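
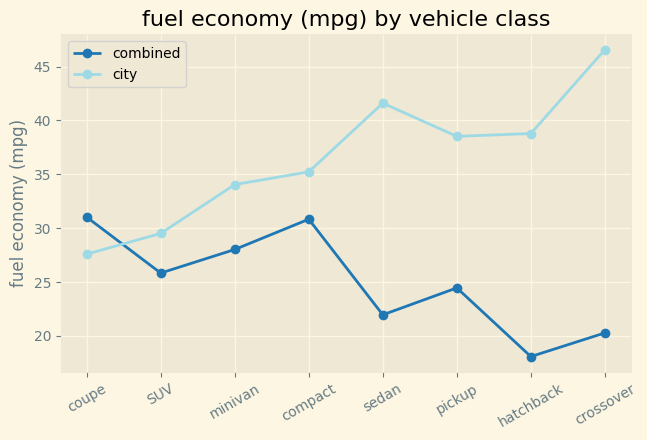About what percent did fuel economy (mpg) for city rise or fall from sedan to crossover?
≈ +12.5%

sedan ≈ 40, crossover ≈ 45; (45 − 40) / 40 ≈ +12.5%.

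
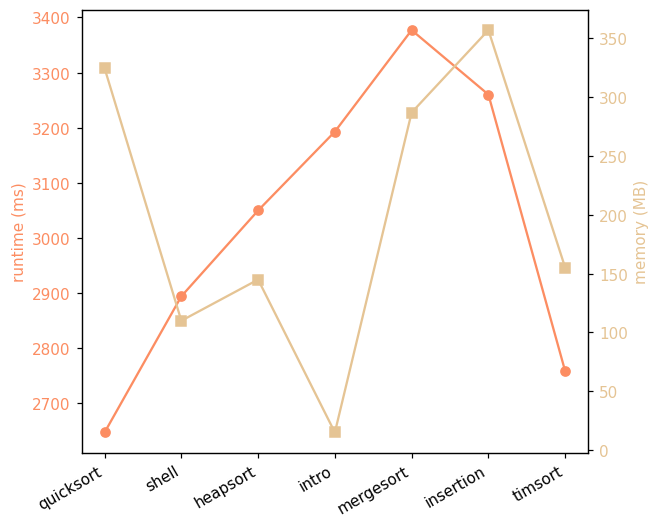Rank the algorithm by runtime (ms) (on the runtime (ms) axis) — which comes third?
Top 4 (on the runtime (ms) axis): mergesort ≈ 3400, insertion ≈ 3300, intro ≈ 3200, heapsort ≈ 3000.

intro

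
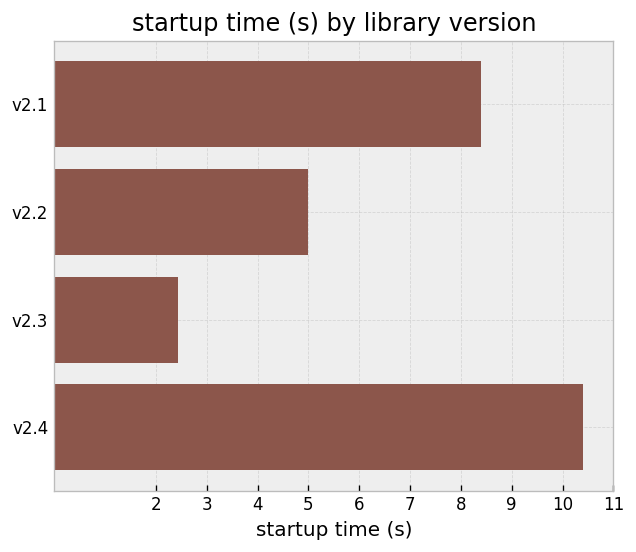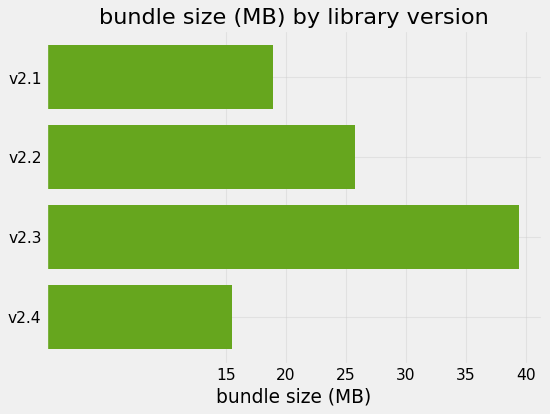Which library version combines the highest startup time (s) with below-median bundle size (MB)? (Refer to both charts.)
Chart 2 median bundle size (MB) ≈ 20; below-median library versions: v2.1, v2.4. Among those, v2.4 has the highest startup time (s) (≈ 10).

v2.4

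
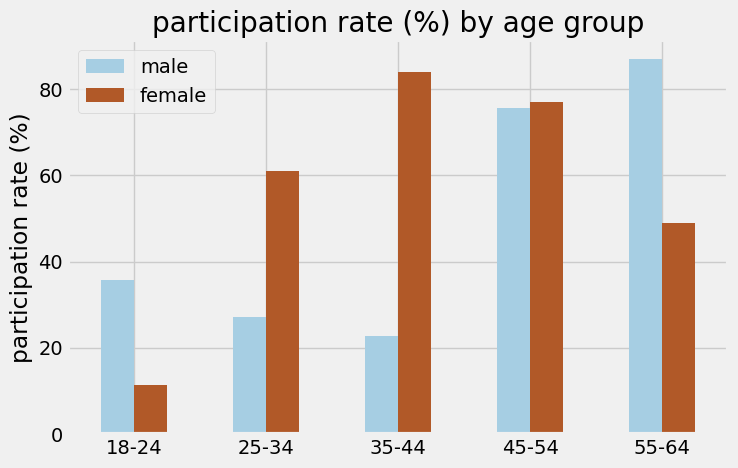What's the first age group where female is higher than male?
18-24: female ≈ 10 vs male ≈ 40 (not yet); 25-34: female ≈ 60 vs male ≈ 30 (first crossover).

25-34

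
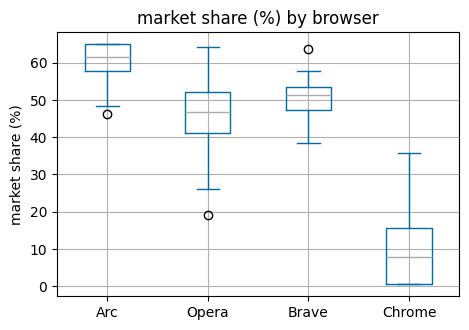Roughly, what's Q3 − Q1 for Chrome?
Q3 ≈ 15, Q1 ≈ 0; IQR ≈ 15.

≈ 15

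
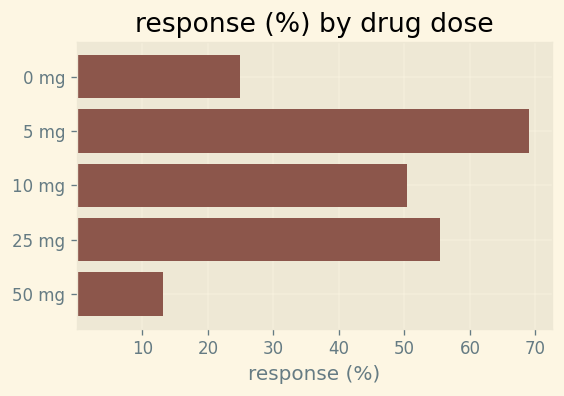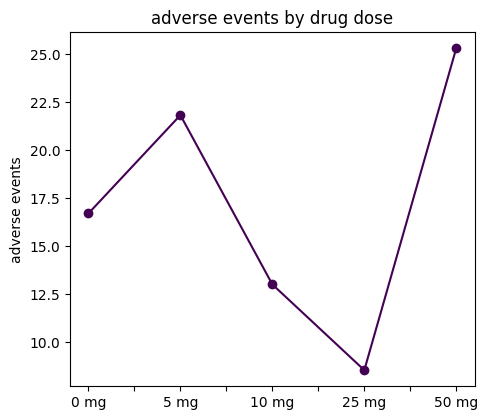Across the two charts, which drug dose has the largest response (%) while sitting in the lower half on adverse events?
25 mg

Chart 2 median adverse events ≈ 15; below-median drug doses: 10 mg, 25 mg. Among those, 25 mg has the highest response (%) (≈ 60).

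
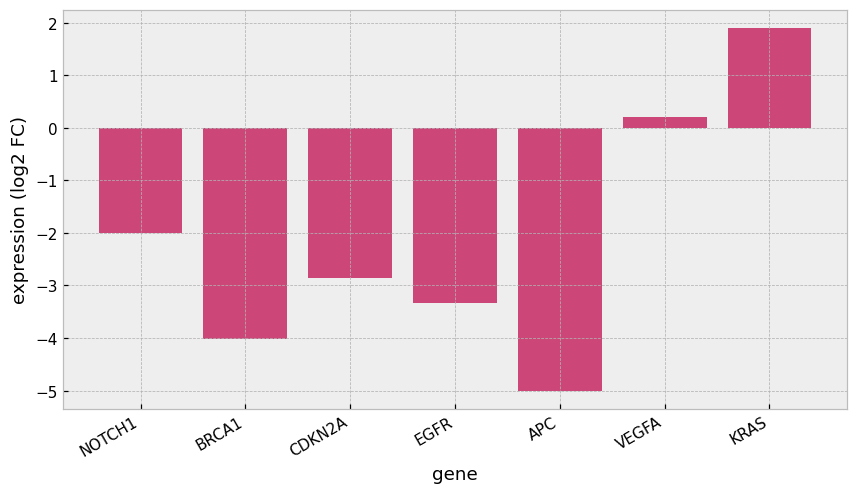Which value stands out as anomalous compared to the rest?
KRAS

KRAS ≈ 2; the rest sit between ≈ -5 and ≈ 0.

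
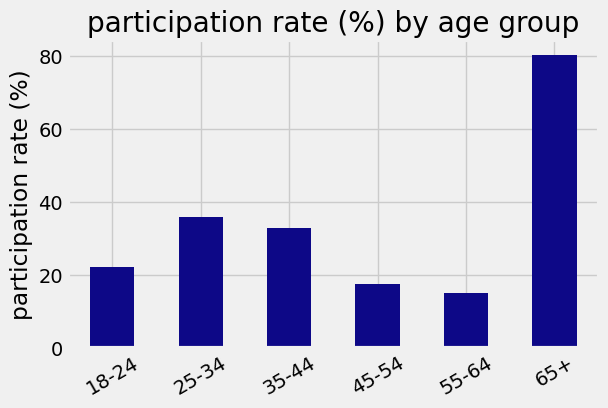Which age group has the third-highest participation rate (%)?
Top 4: 65+ ≈ 80, 25-34 ≈ 40, 35-44 ≈ 30, 18-24 ≈ 20.

35-44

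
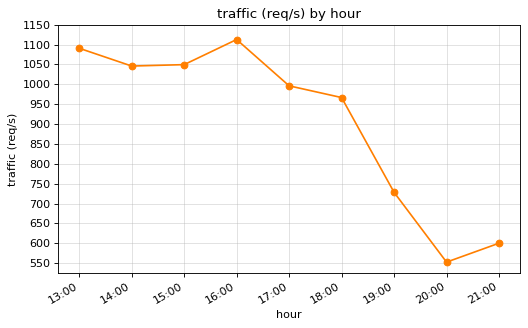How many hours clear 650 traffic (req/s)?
7

Above 650: 13:00, 14:00, 15:00, 16:00, 17:00, 18:00, 19:00.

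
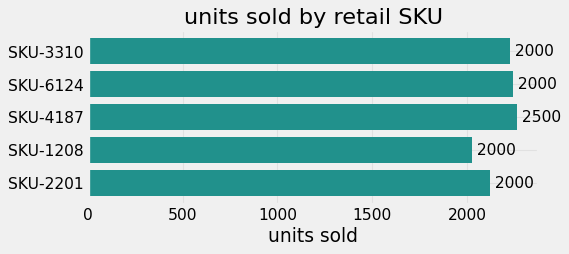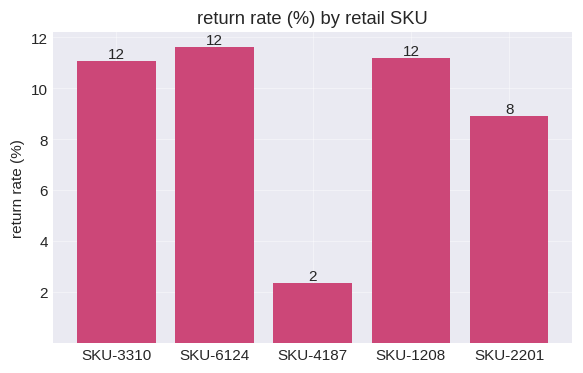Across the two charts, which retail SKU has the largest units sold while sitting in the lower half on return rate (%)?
SKU-4187

Chart 2 median return rate (%) ≈ 12; below-median retail SKUs: SKU-4187, SKU-2201. Among those, SKU-4187 has the highest units sold (≈ 2500).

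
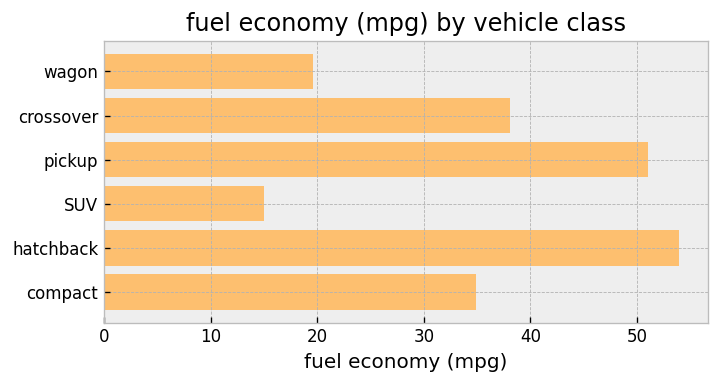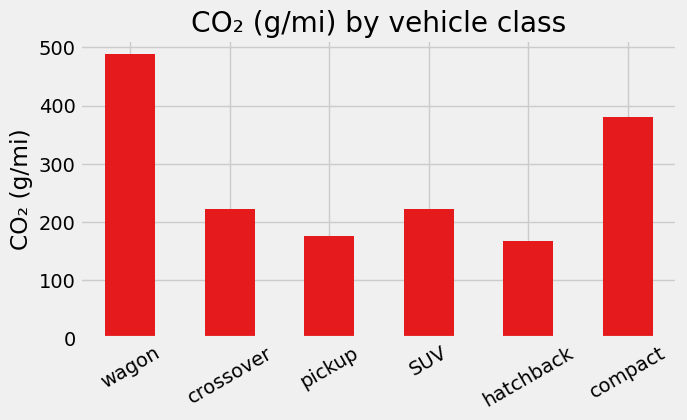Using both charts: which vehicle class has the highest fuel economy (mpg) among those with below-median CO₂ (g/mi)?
hatchback

Chart 2 median CO₂ (g/mi) ≈ 200; below-median vehicle classes: pickup, SUV, hatchback. Among those, hatchback has the highest fuel economy (mpg) (≈ 55).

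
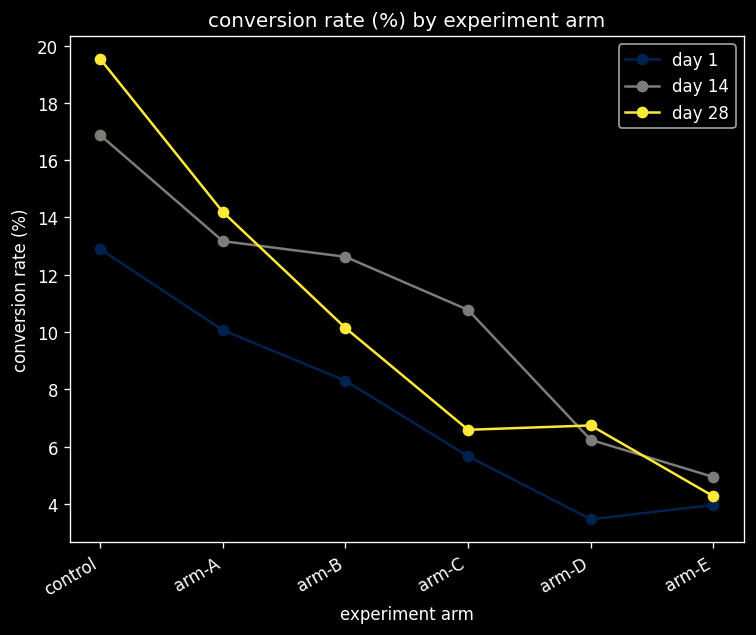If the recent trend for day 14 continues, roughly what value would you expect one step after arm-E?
≈ 1

Last three: 10, 6, 4 → slope ≈ -3/step → next ≈ 1.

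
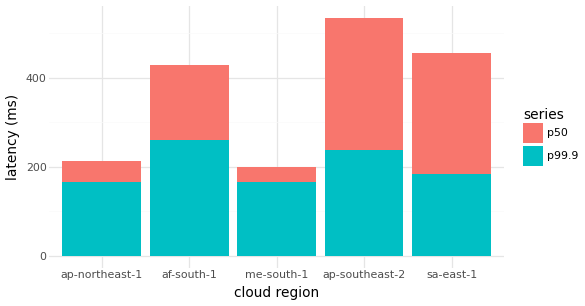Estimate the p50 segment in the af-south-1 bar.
p50 top ≈ 450, bottom ≈ 250; segment ≈ 200.

≈ 200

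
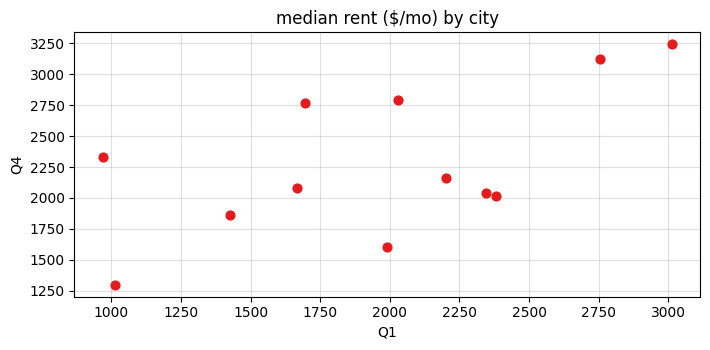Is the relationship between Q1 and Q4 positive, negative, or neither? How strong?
Points are positively correlated; moderate (|r| ≈ 0.6).

positive, moderate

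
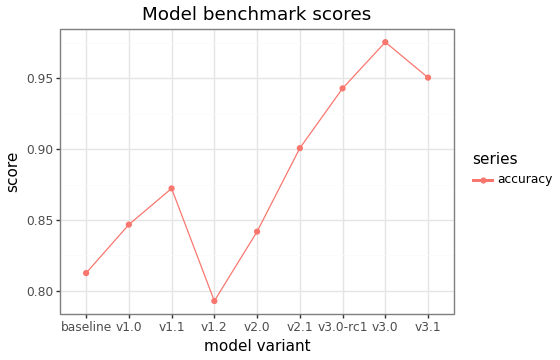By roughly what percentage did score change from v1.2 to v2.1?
≈ +12.5%

v1.2 ≈ 0.80, v2.1 ≈ 0.90; (0.90 − 0.80) / 0.80 ≈ +12.5%.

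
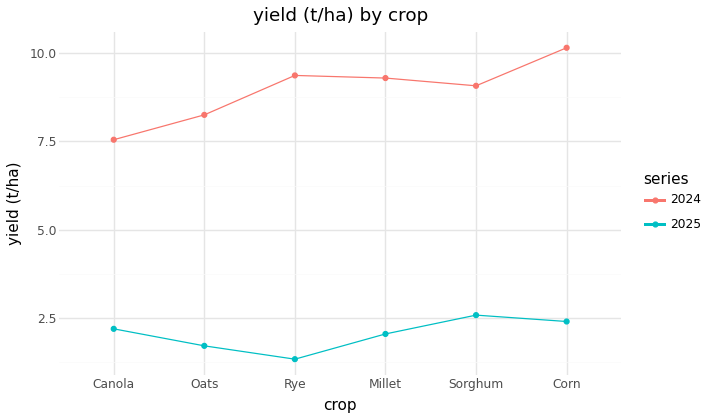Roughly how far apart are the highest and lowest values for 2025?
≈ 2

Max Sorghum ≈ 3, min Rye ≈ 1; range ≈ 2.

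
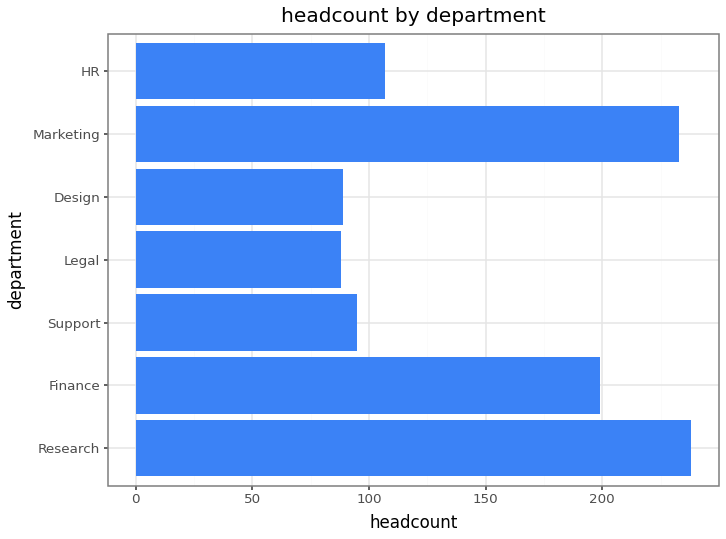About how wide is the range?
≈ 160

Max Research ≈ 240, min Legal ≈ 80; range ≈ 160.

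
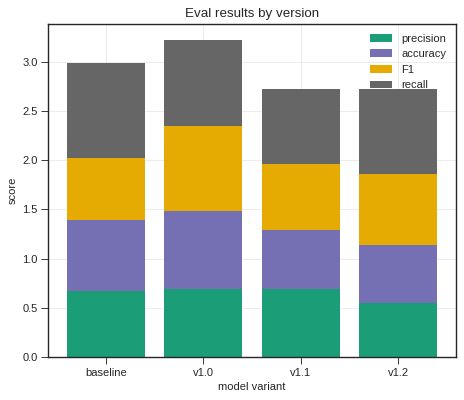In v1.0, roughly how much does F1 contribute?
≈ 1.0

F1 top ≈ 2.5, bottom ≈ 1.5; segment ≈ 1.0.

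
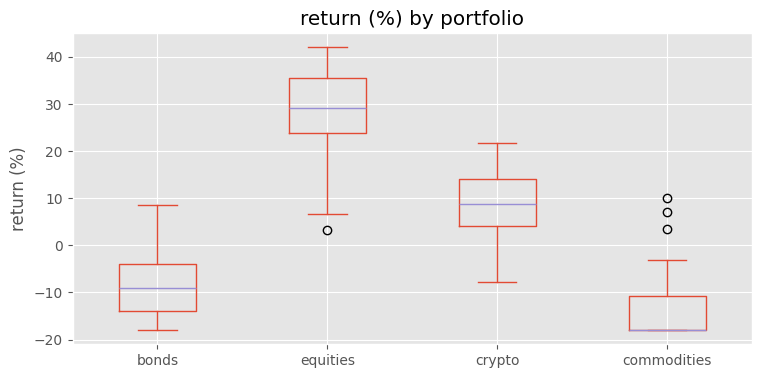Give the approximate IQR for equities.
≈ 10

Q3 ≈ 35, Q1 ≈ 25; IQR ≈ 10.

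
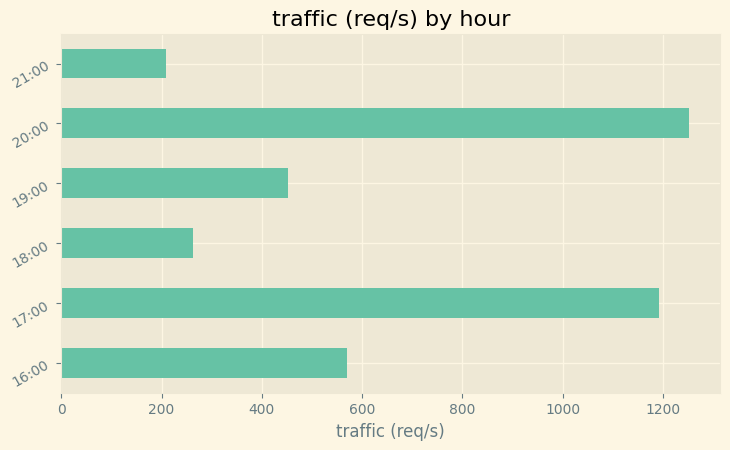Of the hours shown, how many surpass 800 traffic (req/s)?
2

Above 800: 17:00, 20:00.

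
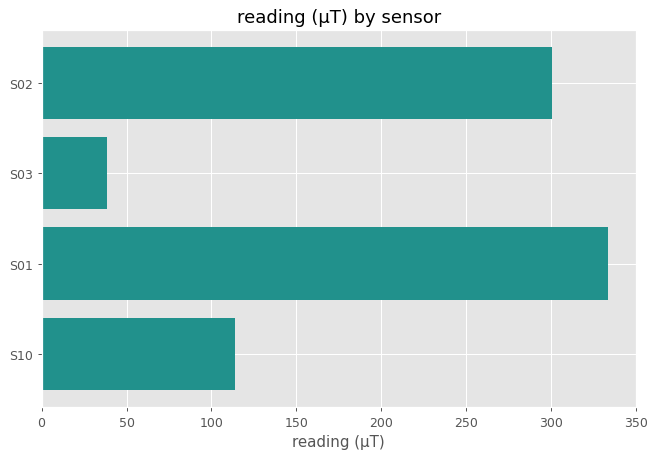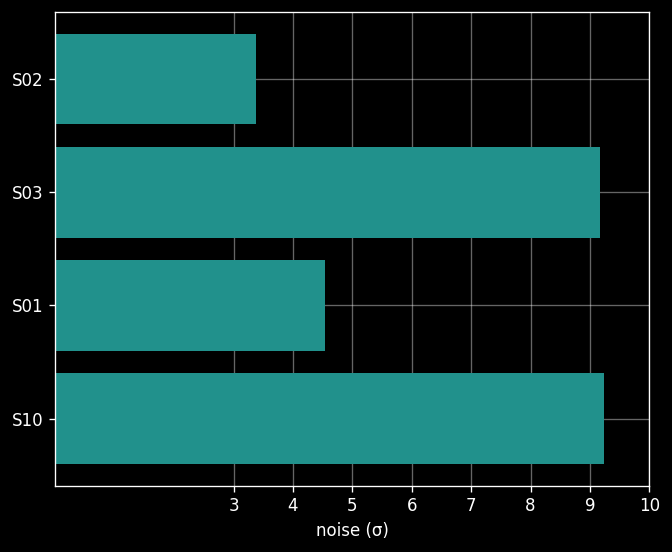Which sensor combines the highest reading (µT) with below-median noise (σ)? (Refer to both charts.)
Chart 2 median noise (σ) ≈ 7; below-median sensors: S02, S01. Among those, S01 has the highest reading (µT) (≈ 350).

S01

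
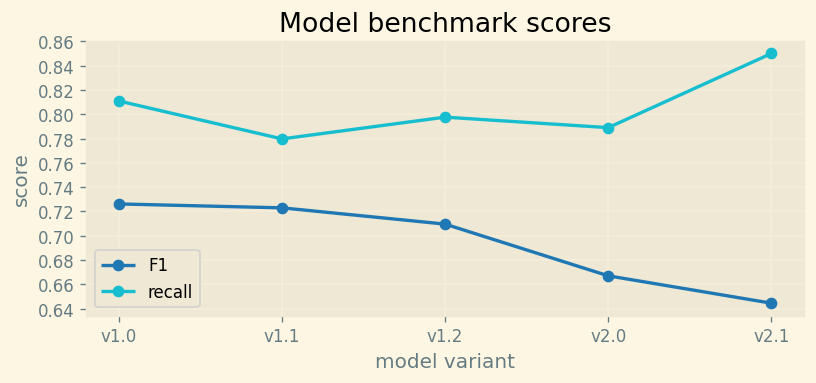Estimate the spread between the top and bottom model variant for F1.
≈ 0.08

Max v1.0 ≈ 0.72, min v2.1 ≈ 0.64; range ≈ 0.08.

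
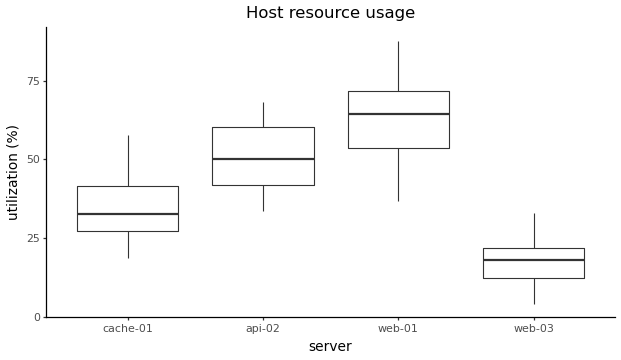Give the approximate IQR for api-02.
Q3 ≈ 60, Q1 ≈ 40; IQR ≈ 20.

≈ 20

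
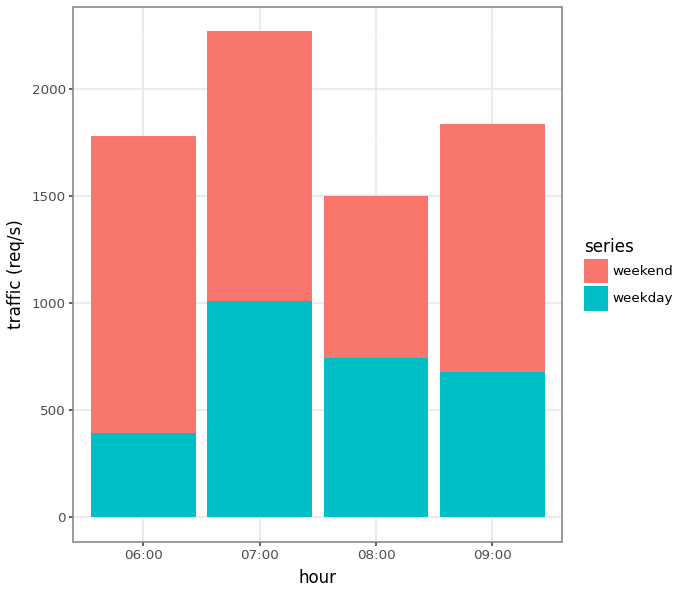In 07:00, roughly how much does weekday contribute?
≈ 1000

weekday top ≈ 1000, bottom ≈ 0; segment ≈ 1000.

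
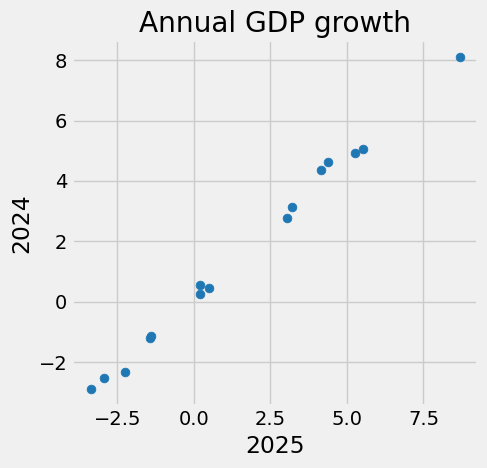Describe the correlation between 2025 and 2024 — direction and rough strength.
Points are positively correlated; strong (|r| ≈ 1.0).

positive, strong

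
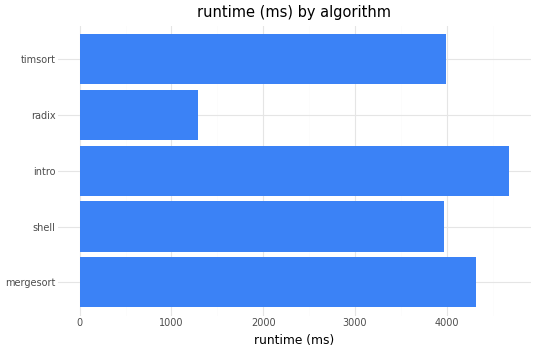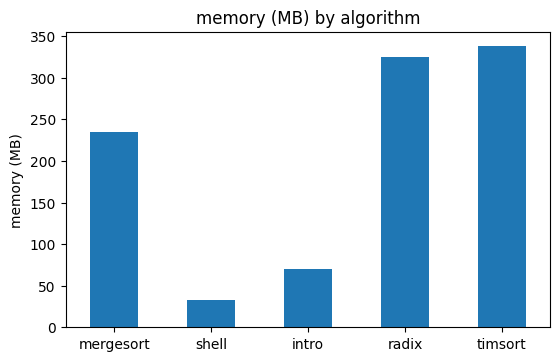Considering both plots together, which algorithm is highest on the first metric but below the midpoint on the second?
intro

Chart 2 median memory (MB) ≈ 250; below-median algorithms: shell, intro. Among those, intro has the highest runtime (ms) (≈ 4500).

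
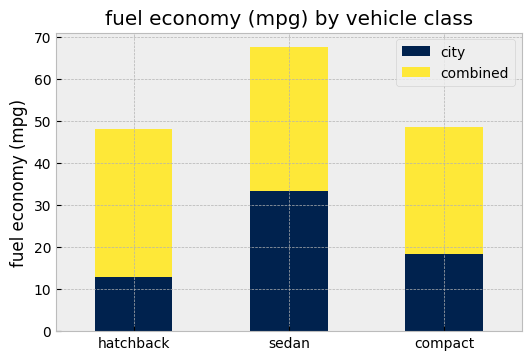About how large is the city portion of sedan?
≈ 30

city top ≈ 30, bottom ≈ 0; segment ≈ 30.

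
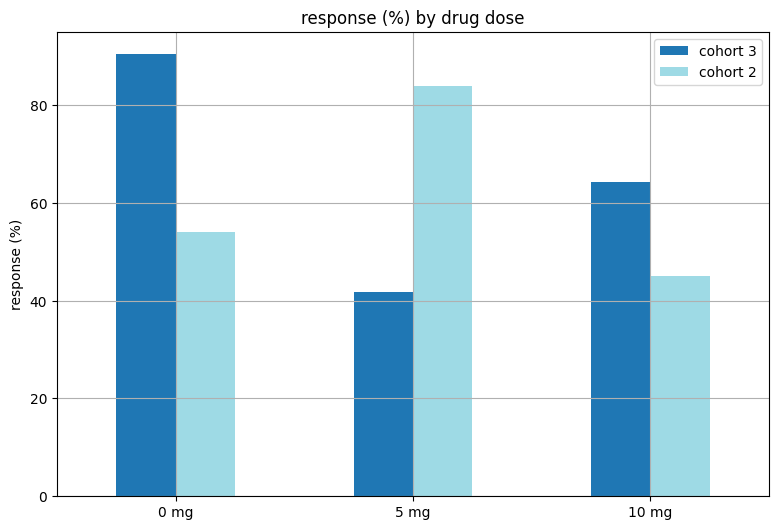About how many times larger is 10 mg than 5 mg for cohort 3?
≈ 1.5×

10 mg ≈ 60, 5 mg ≈ 40; 60/40 ≈ 1.5.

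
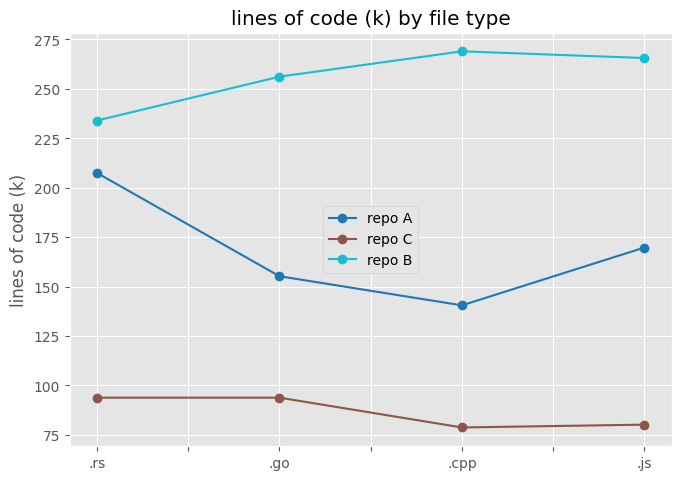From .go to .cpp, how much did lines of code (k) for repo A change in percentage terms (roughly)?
≈ -12.5%

.go ≈ 160, .cpp ≈ 140; (140 − 160) / 160 ≈ -12.5%.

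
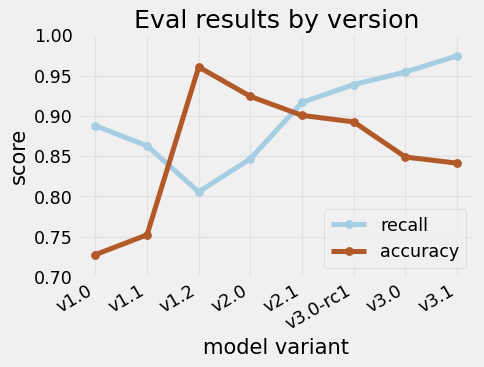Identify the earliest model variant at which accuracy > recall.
v1.1: accuracy ≈ 0.75 vs recall ≈ 0.85 (not yet); v1.2: accuracy ≈ 0.95 vs recall ≈ 0.80 (first crossover).

v1.2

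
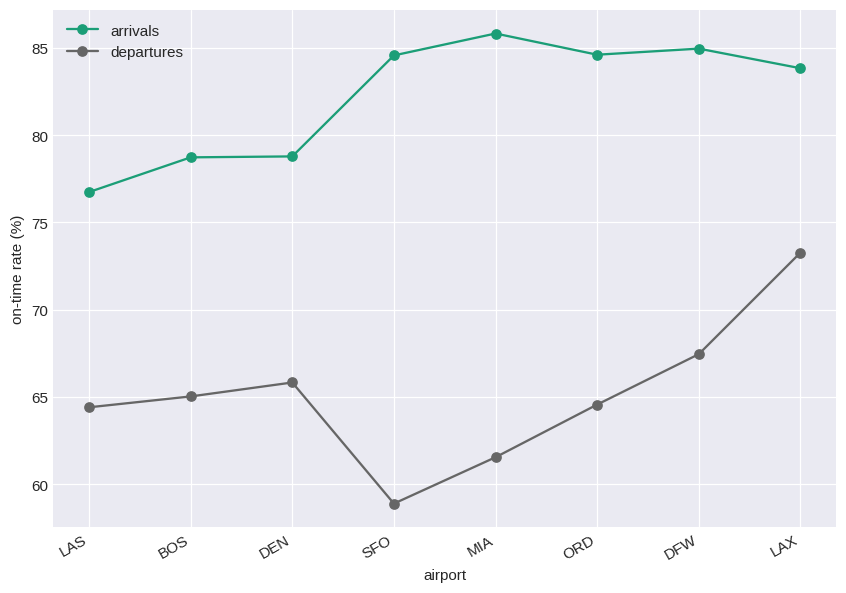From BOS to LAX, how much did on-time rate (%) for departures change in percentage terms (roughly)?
≈ +15.4%

BOS ≈ 65, LAX ≈ 75; (75 − 65) / 65 ≈ +15.4%.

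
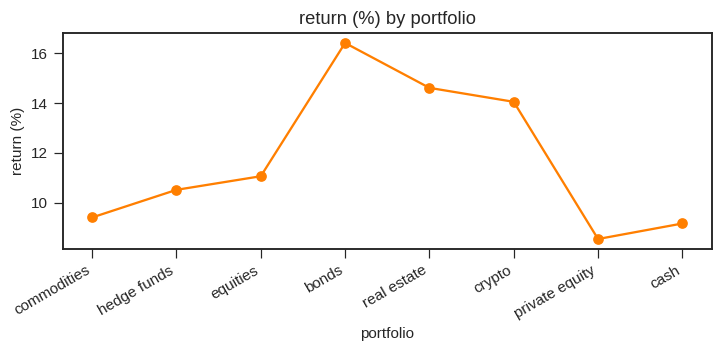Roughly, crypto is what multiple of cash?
≈ 1.56×

crypto ≈ 14, cash ≈ 9; 14/9 ≈ 1.56.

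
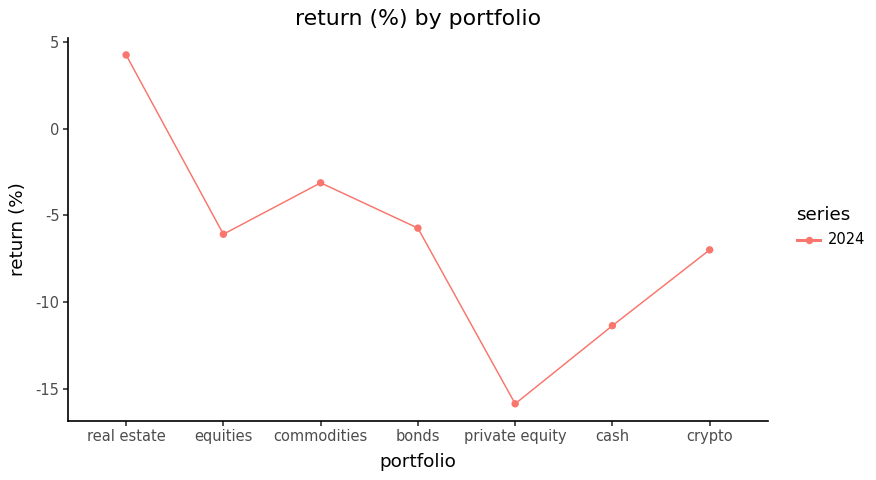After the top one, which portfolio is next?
commodities

Top 3: real estate ≈ 4, commodities ≈ -4, bonds ≈ -6.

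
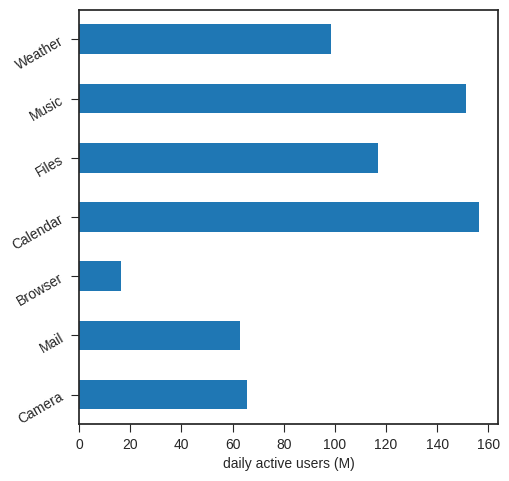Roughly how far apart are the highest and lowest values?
≈ 140

Max Calendar ≈ 160, min Browser ≈ 20; range ≈ 140.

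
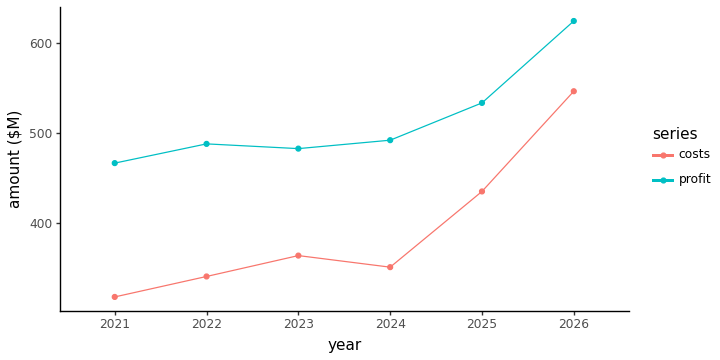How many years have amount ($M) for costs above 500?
1

Above 500: 2026.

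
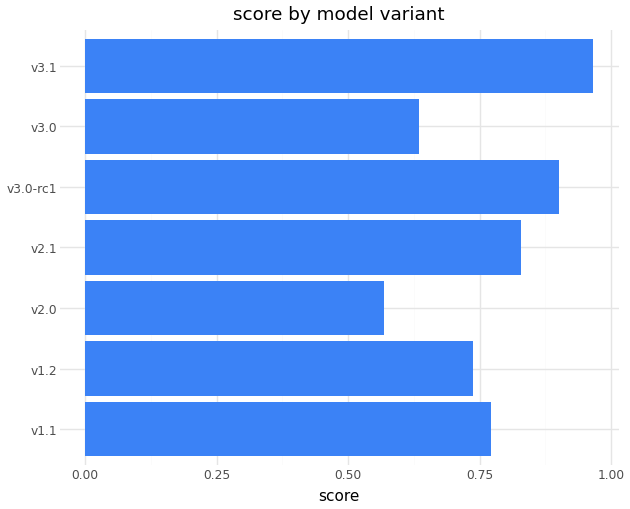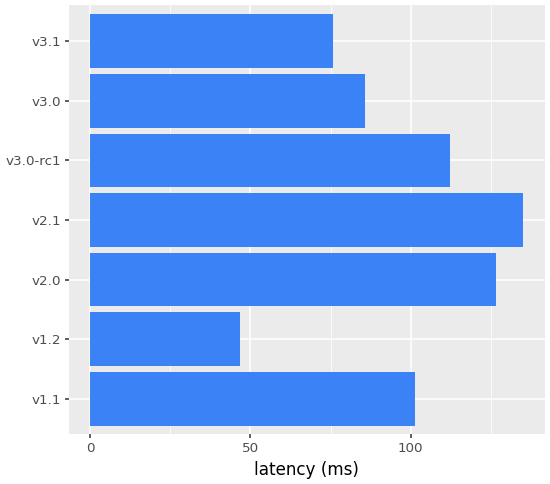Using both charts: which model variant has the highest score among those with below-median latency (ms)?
Chart 2 median latency (ms) ≈ 100; below-median model variants: v1.2, v3.0, v3.1. Among those, v3.1 has the highest score (≈ 1).

v3.1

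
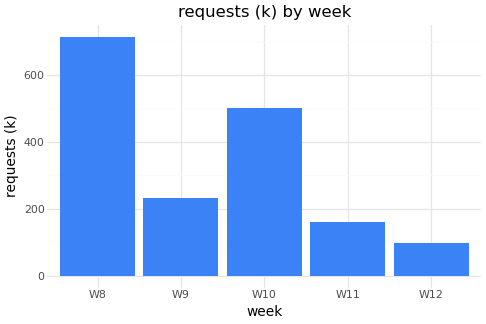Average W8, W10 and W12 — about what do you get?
≈ 433

(700 + 500 + 100) / 3 ≈ 433.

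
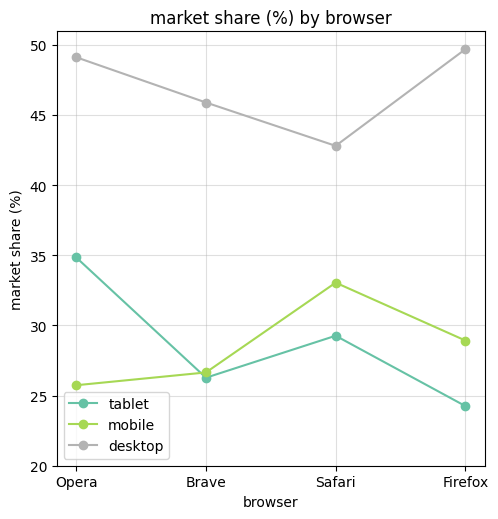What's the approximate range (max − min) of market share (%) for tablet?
≈ 10

Max Opera ≈ 35, min Firefox ≈ 25; range ≈ 10.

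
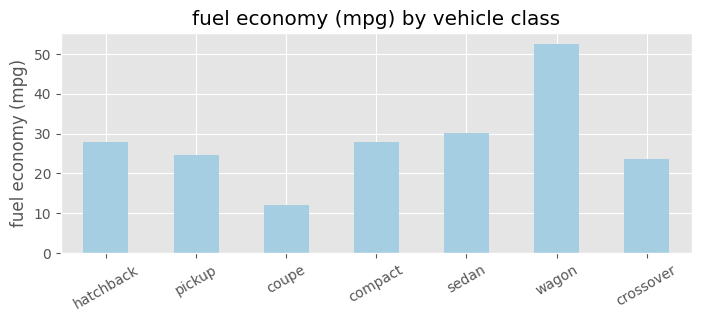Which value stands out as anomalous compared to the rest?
wagon ≈ 55; the rest sit between ≈ 10 and ≈ 30.

wagon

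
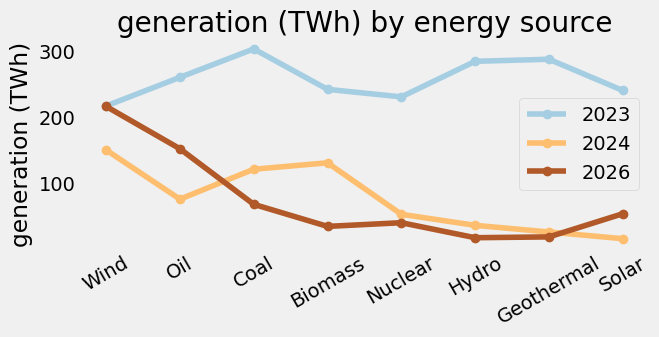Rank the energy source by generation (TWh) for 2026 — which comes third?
Top 4 for 2026: Wind ≈ 225, Oil ≈ 150, Coal ≈ 75, Solar ≈ 50.

Coal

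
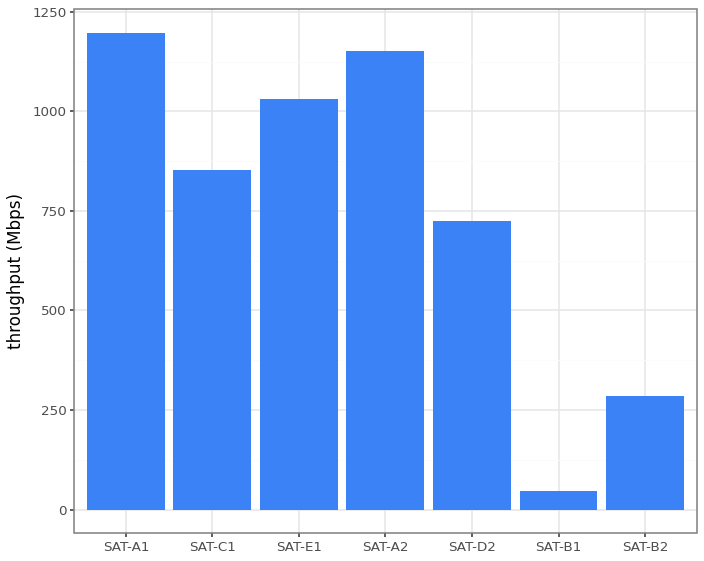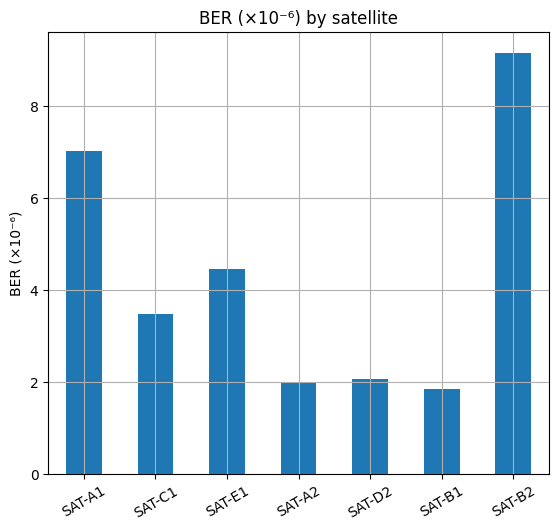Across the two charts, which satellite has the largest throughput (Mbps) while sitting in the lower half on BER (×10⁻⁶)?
Chart 2 median BER (×10⁻⁶) ≈ 3; below-median satellites: SAT-A2, SAT-D2, SAT-B1. Among those, SAT-A2 has the highest throughput (Mbps) (≈ 1200).

SAT-A2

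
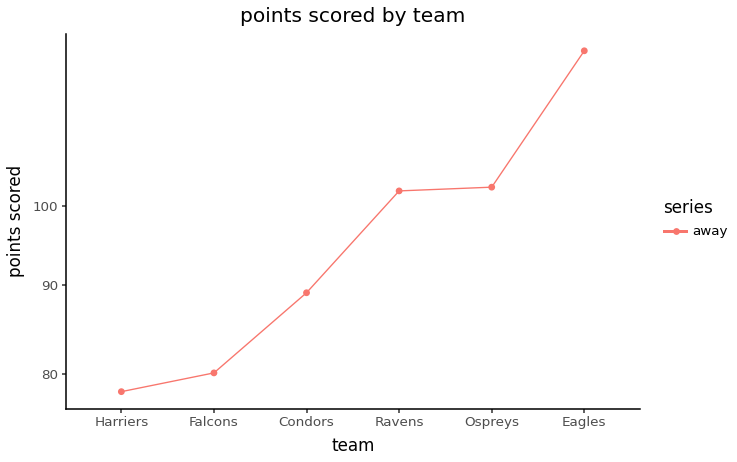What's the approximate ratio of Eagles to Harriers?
Eagles ≈ 125, Harriers ≈ 80; 125/80 ≈ 1.56.

≈ 1.56×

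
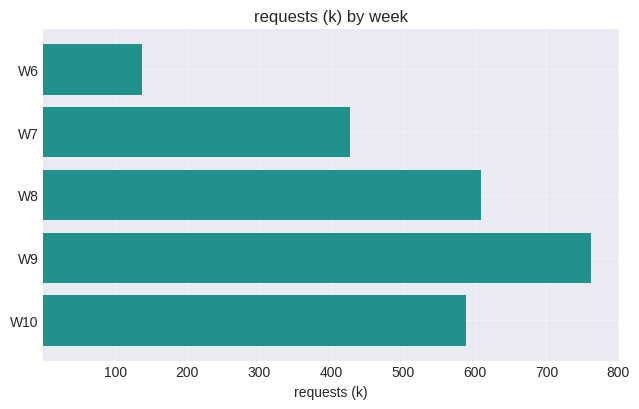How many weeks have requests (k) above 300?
4

Above 300: W7, W8, W9, W10.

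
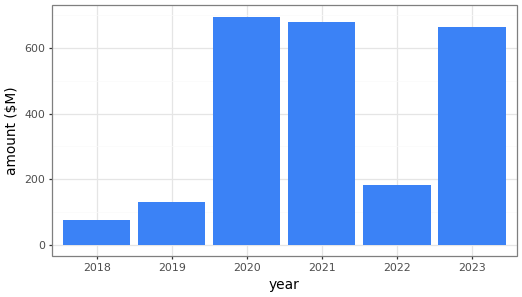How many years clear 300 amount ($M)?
3

Above 300: 2020, 2021, 2023.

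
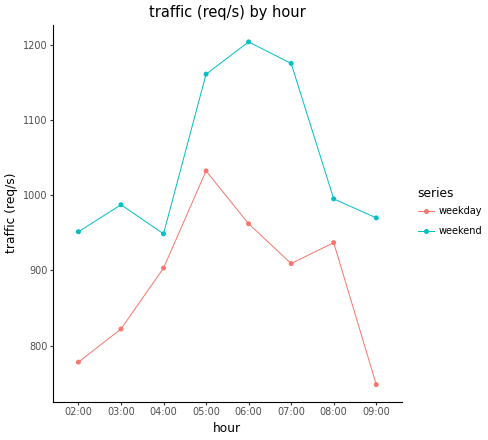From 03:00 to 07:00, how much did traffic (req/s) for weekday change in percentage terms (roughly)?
≈ +12.5%

03:00 ≈ 800, 07:00 ≈ 900; (900 − 800) / 800 ≈ +12.5%.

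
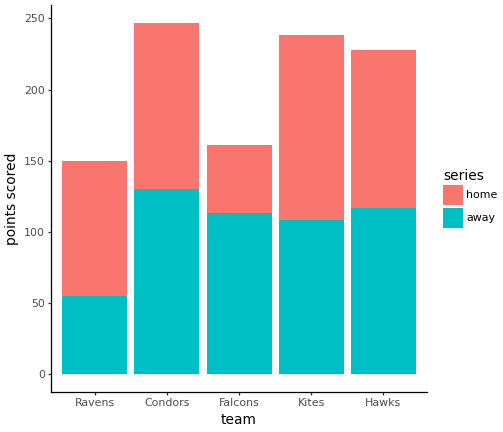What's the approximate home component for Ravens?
home top ≈ 150, bottom ≈ 50; segment ≈ 100.

≈ 100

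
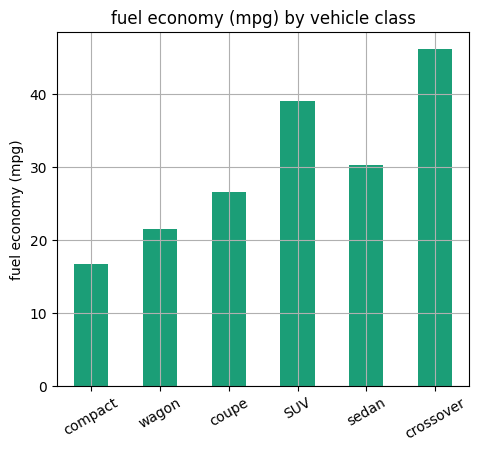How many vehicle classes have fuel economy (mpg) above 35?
Above 35: SUV, crossover.

2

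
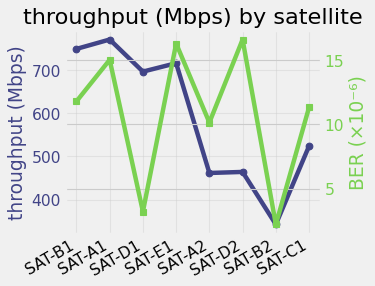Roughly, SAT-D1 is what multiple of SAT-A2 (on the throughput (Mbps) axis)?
≈ 1.56×

SAT-D1 ≈ 700, SAT-A2 ≈ 450; 700/450 ≈ 1.56.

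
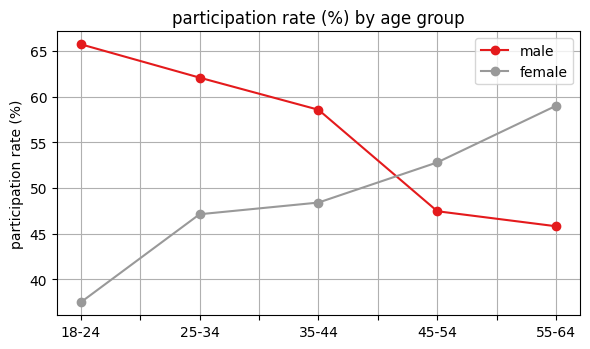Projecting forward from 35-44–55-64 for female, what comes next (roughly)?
≈ 65

Last three: 50, 55, 60 → slope ≈ 5/step → next ≈ 65.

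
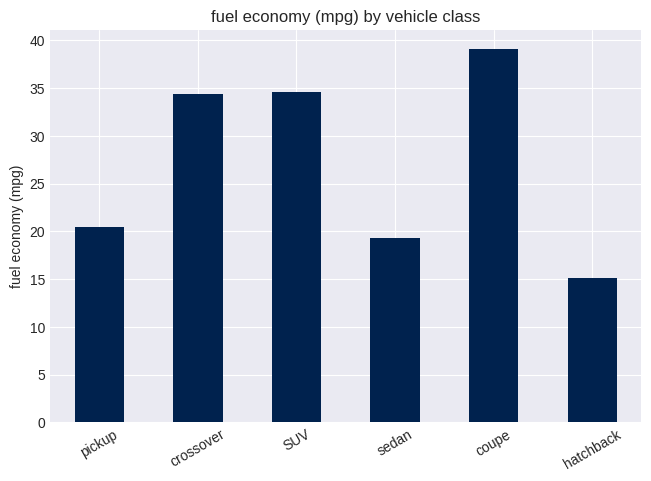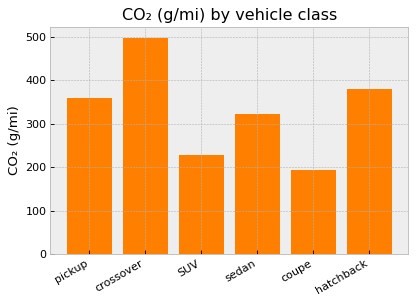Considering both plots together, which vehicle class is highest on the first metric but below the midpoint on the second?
Chart 2 median CO₂ (g/mi) ≈ 350; below-median vehicle classes: SUV, sedan, coupe. Among those, coupe has the highest fuel economy (mpg) (≈ 40).

coupe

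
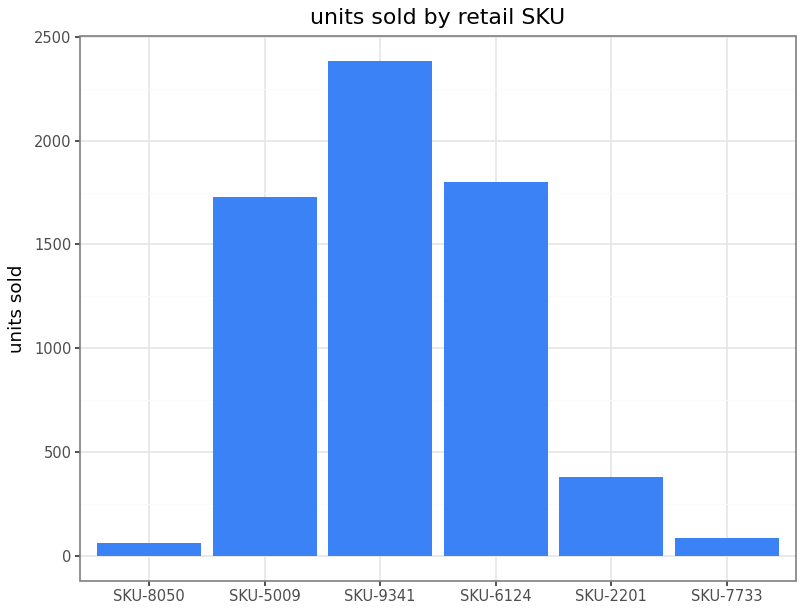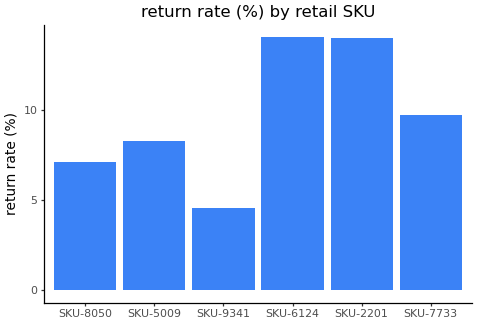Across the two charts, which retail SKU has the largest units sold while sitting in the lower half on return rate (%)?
SKU-9341

Chart 2 median return rate (%) ≈ 10; below-median retail SKUs: SKU-8050, SKU-5009, SKU-9341. Among those, SKU-9341 has the highest units sold (≈ 2500).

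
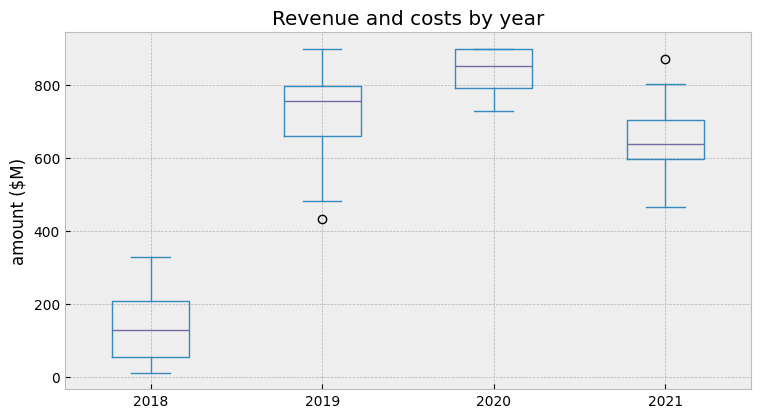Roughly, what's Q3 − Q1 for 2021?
Q3 ≈ 700, Q1 ≈ 600; IQR ≈ 100.

≈ 100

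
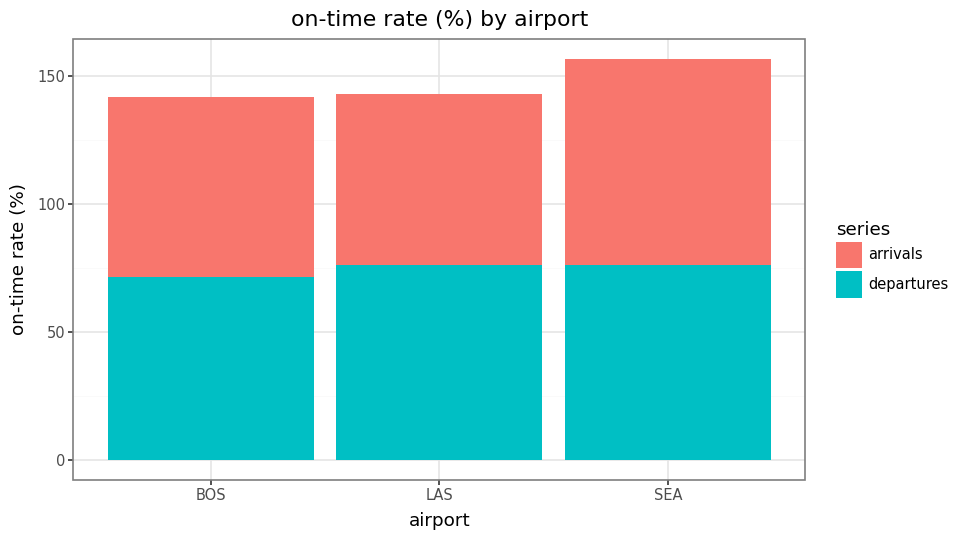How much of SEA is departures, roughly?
departures top ≈ 80, bottom ≈ 0; segment ≈ 80.

≈ 80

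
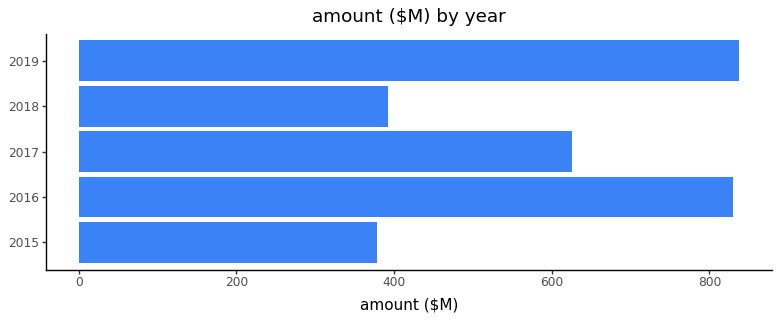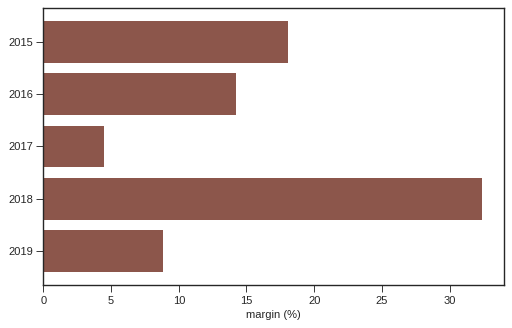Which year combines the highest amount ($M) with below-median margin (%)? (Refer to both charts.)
Chart 2 median margin (%) ≈ 15; below-median years: 2017, 2019. Among those, 2019 has the highest amount ($M) (≈ 800).

2019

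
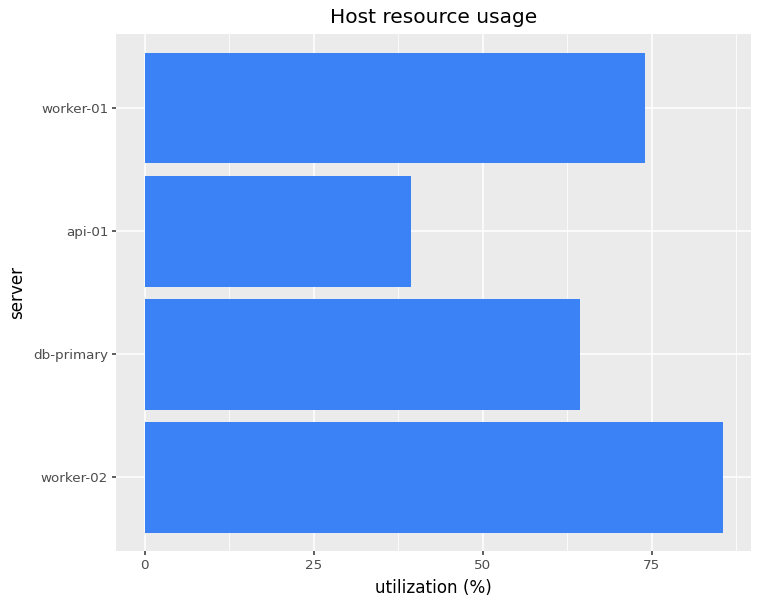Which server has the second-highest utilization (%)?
worker-01

Top 3: worker-02 ≈ 90, worker-01 ≈ 70, db-primary ≈ 60.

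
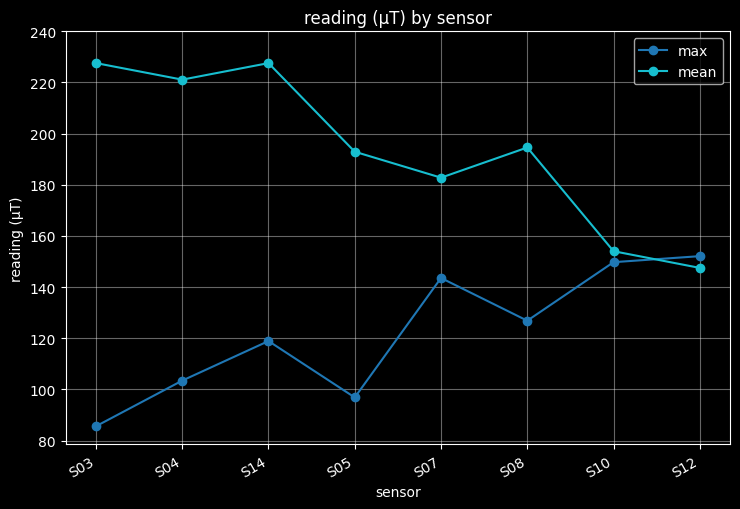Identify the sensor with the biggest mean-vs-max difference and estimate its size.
S03, ≈ 140 µT

S03: mean ≈ 220, max ≈ 80 → gap ≈ 140. Next-largest (S04) is only ≈ 120.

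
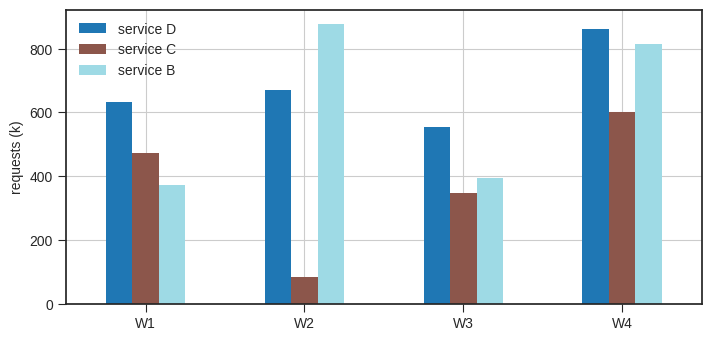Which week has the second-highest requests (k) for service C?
Top 3 for service C: W4 ≈ 600, W1 ≈ 500, W3 ≈ 300.

W1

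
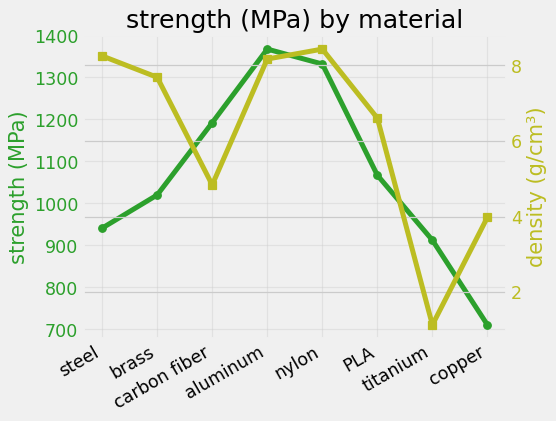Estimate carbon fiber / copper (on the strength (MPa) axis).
carbon fiber ≈ 1200, copper ≈ 700; 1200/700 ≈ 1.71.

≈ 1.71×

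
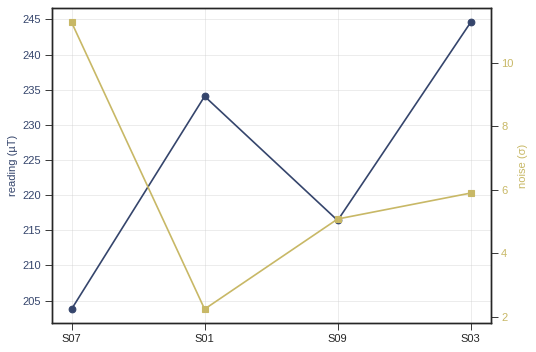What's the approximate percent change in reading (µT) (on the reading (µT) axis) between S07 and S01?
S07 ≈ 205, S01 ≈ 235; (235 − 205) / 205 ≈ +14.6%.

≈ +14.6%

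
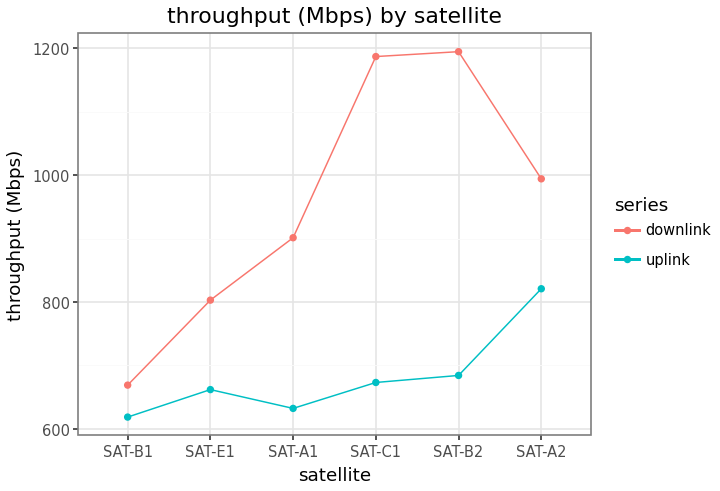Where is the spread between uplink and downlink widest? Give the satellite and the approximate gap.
SAT-C1: uplink ≈ 650, downlink ≈ 1200 → gap ≈ 550. Next-largest (SAT-B2) is only ≈ 500.

SAT-C1, ≈ 550 Mbps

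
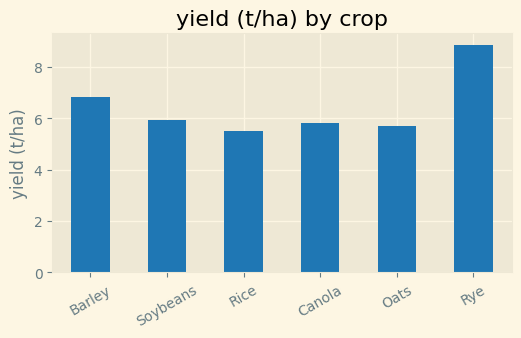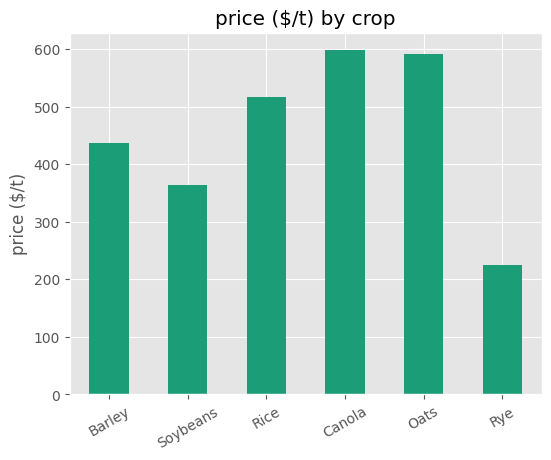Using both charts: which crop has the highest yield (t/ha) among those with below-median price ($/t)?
Rye

Chart 2 median price ($/t) ≈ 500; below-median crops: Barley, Soybeans, Rye. Among those, Rye has the highest yield (t/ha) (≈ 9).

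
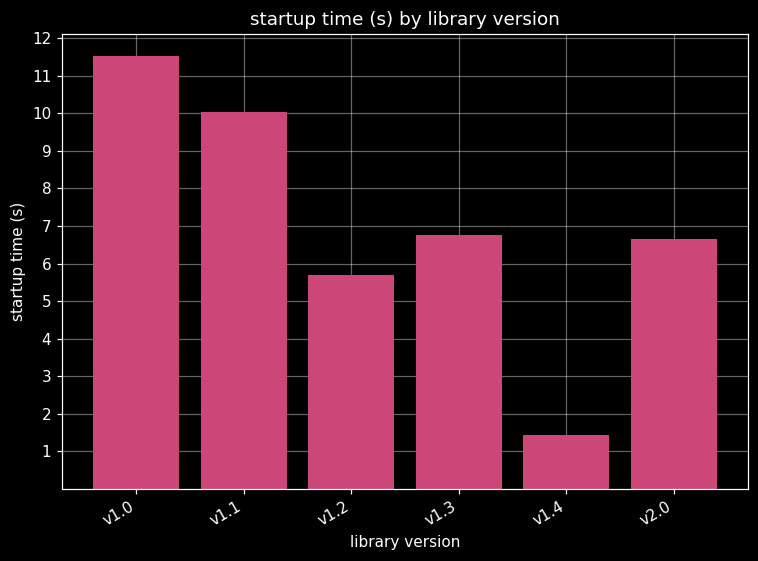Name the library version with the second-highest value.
v1.1

Top 3: v1.0 ≈ 12, v1.1 ≈ 10, v1.3 ≈ 7.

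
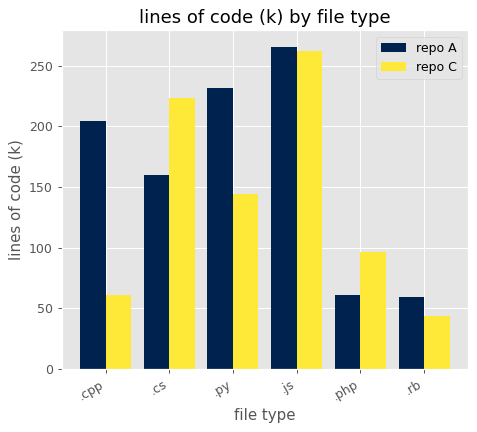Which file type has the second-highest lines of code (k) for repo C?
.cs

Top 3 for repo C: .js ≈ 250, .cs ≈ 225, .py ≈ 150.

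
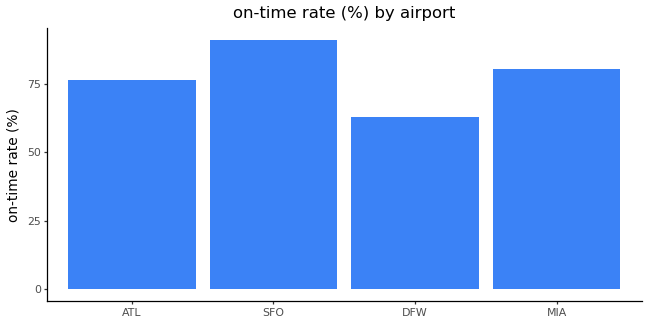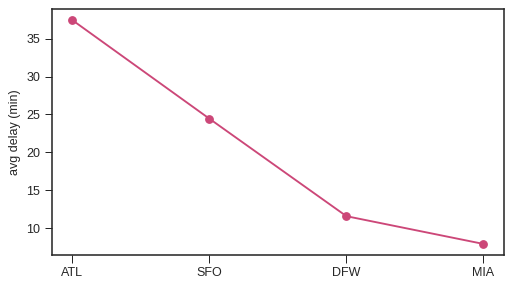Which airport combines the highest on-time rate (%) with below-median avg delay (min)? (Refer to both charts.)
MIA

Chart 2 median avg delay (min) ≈ 20; below-median airports: DFW, MIA. Among those, MIA has the highest on-time rate (%) (≈ 80).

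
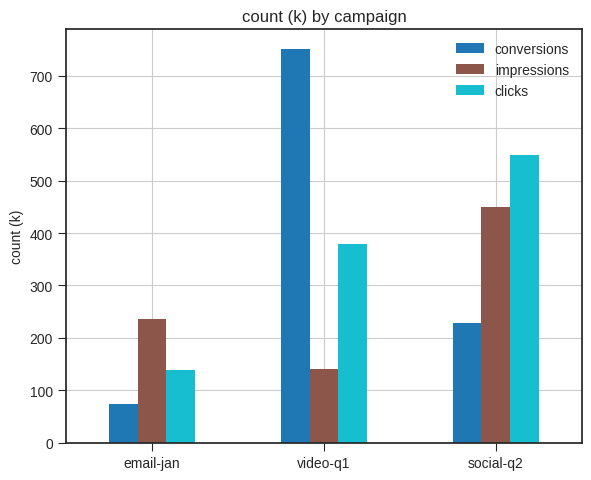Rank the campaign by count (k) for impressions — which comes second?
email-jan

Top 3 for impressions: social-q2 ≈ 400, email-jan ≈ 200, video-q1 ≈ 100.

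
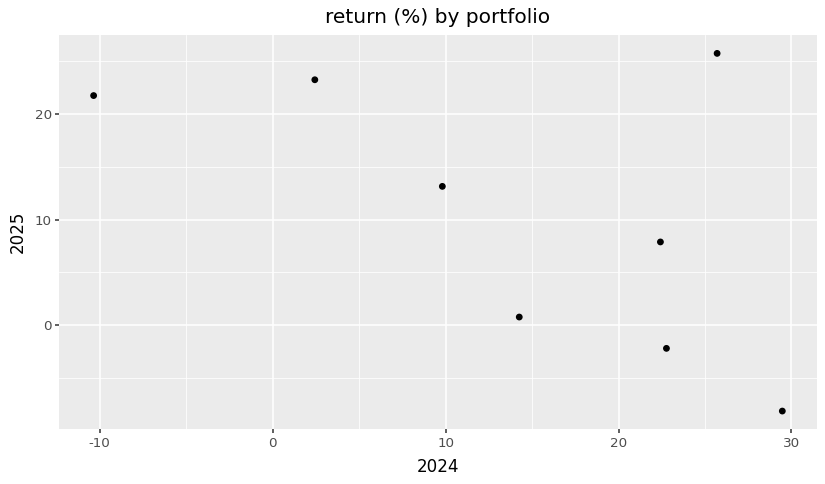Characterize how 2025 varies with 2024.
Points are negatively correlated; moderate (|r| ≈ 0.6).

negative, moderate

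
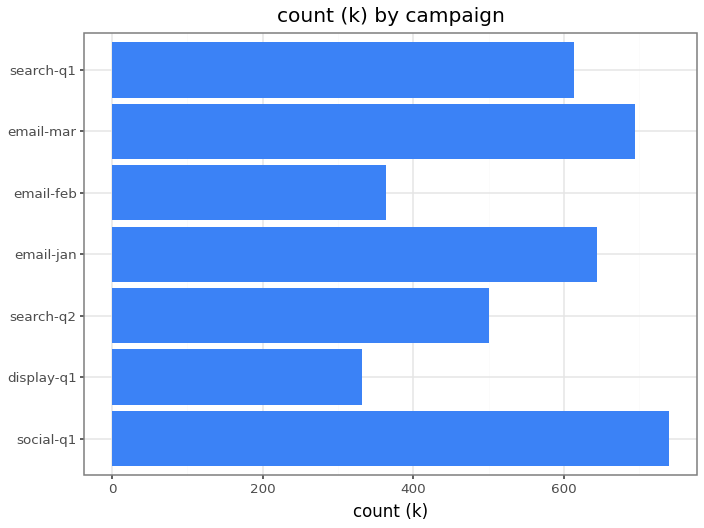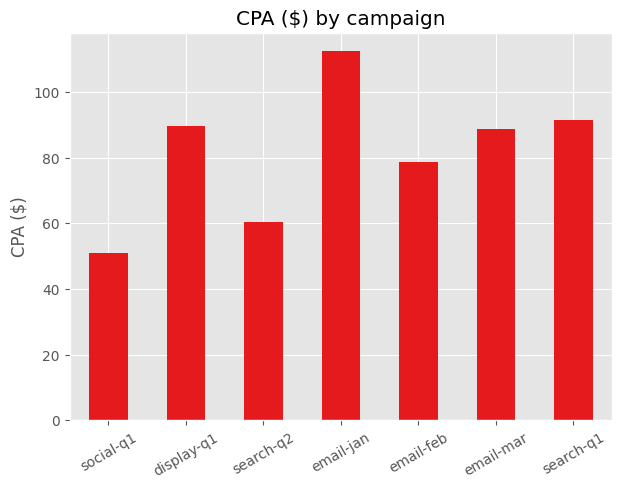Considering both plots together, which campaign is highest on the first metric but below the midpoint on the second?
social-q1

Chart 2 median CPA ($) ≈ 80; below-median campaigns: social-q1, search-q2, email-feb. Among those, social-q1 has the highest count (k) (≈ 700).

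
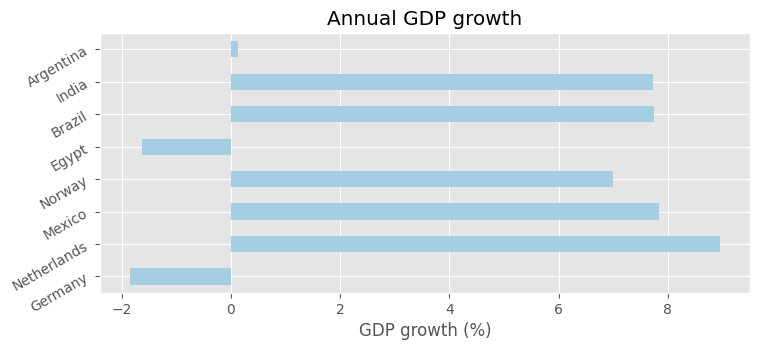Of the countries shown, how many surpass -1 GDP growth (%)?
6

Above -1: Netherlands, Mexico, Norway, Brazil, India, Argentina.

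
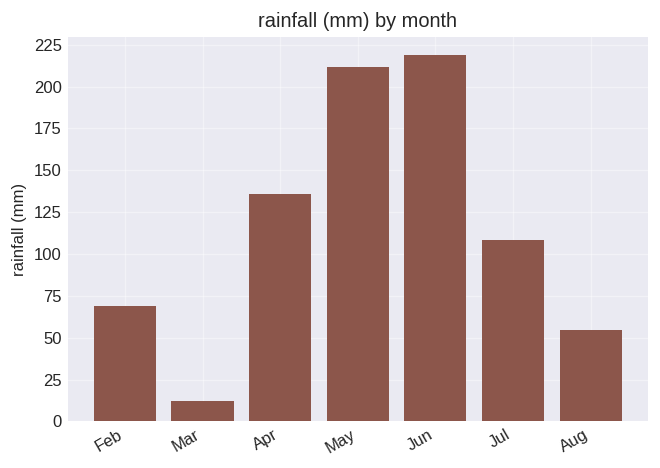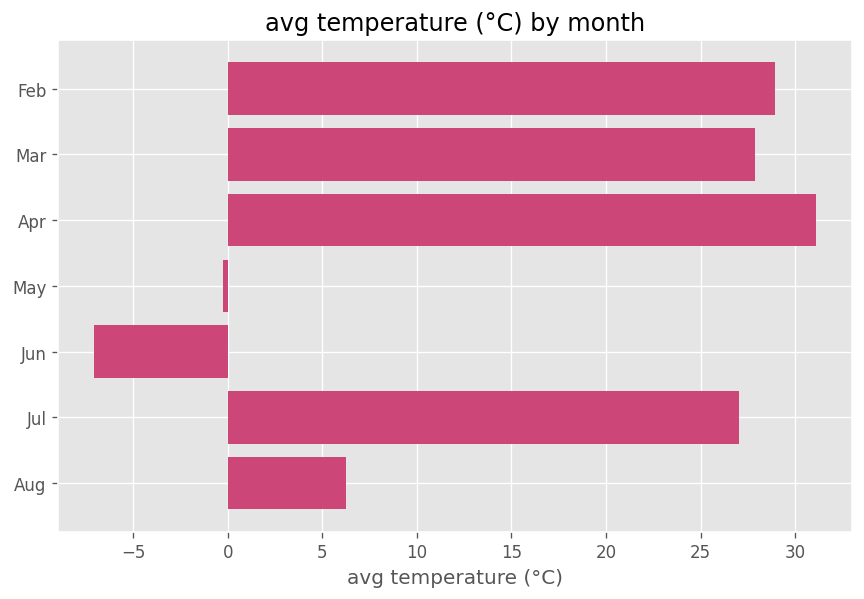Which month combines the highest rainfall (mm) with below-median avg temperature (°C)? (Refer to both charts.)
Chart 2 median avg temperature (°C) ≈ 25; below-median months: May, Jun, Aug. Among those, Jun has the highest rainfall (mm) (≈ 225).

Jun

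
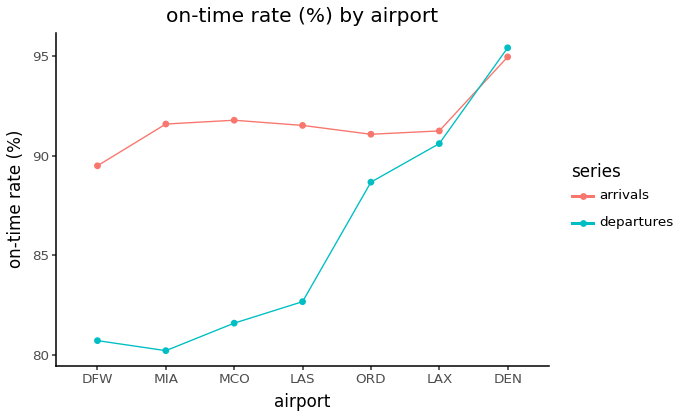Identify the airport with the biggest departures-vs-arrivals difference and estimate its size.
MIA, ≈ 12 %

MIA: departures ≈ 80, arrivals ≈ 92 → gap ≈ 12. Next-largest (MCO) is only ≈ 10.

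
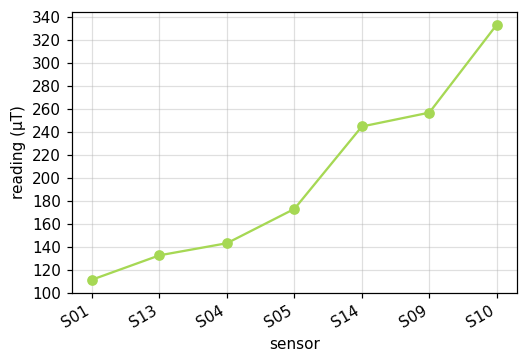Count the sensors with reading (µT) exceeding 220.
3

Above 220: S14, S09, S10.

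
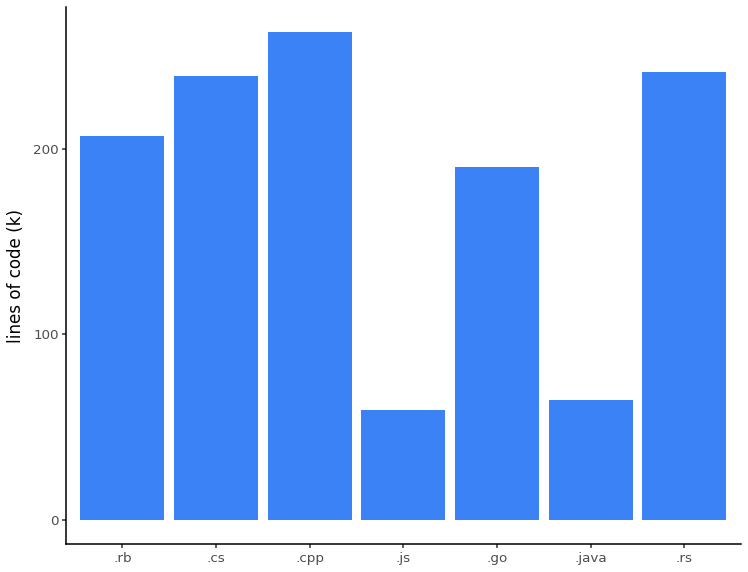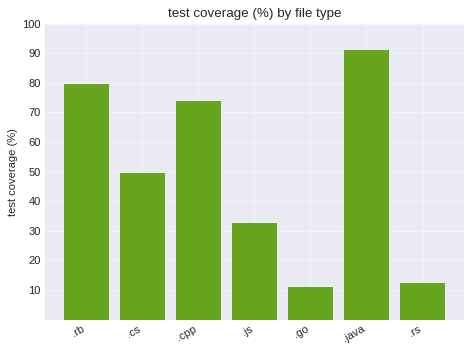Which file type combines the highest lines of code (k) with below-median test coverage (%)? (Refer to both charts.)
.rs

Chart 2 median test coverage (%) ≈ 50; below-median file types: .js, .go, .rs. Among those, .rs has the highest lines of code (k) (≈ 250).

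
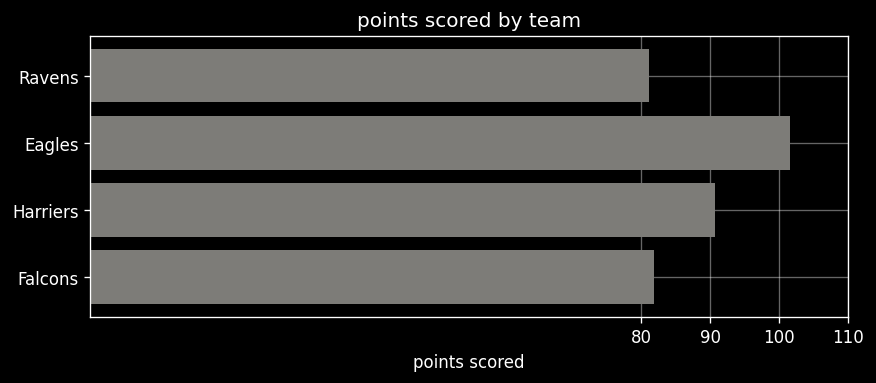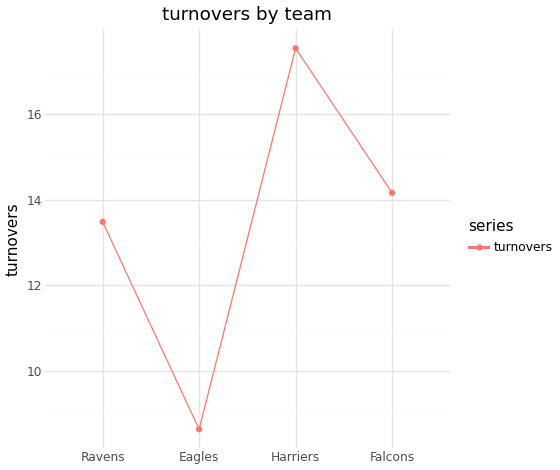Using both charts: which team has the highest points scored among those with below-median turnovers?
Eagles

Chart 2 median turnovers ≈ 14; below-median teams: Ravens, Eagles. Among those, Eagles has the highest points scored (≈ 100).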